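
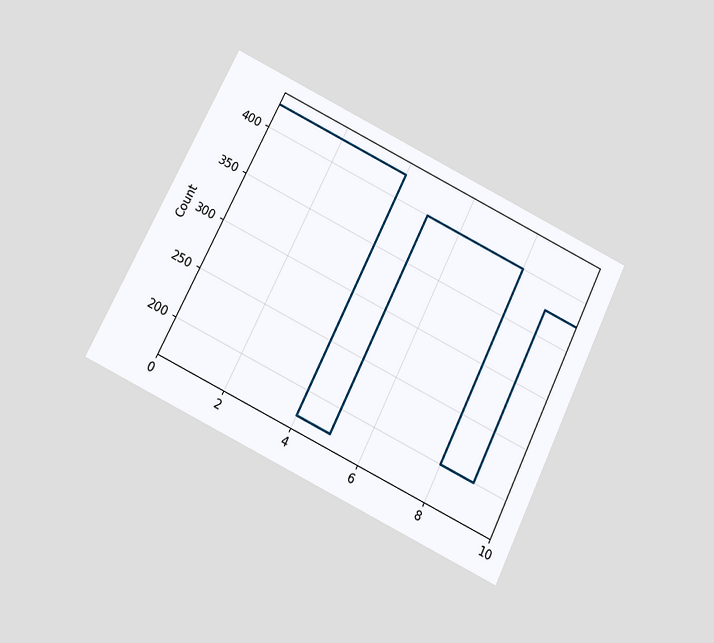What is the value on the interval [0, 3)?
The chart is tilted about 26° clockwise and viewed slightly from below. On [0, 3) the step sits at 425.

425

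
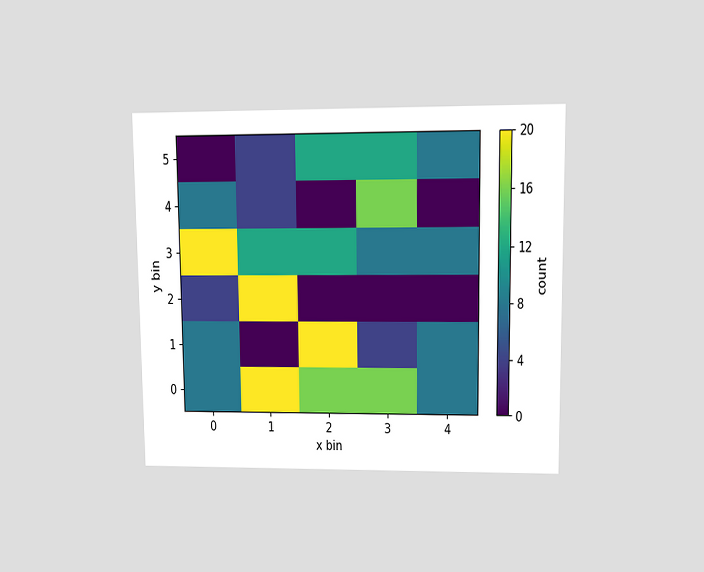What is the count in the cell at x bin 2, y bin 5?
12

The chart is viewed at a slight angle. Matching the cell (2, 5) against the colorbar gives 12.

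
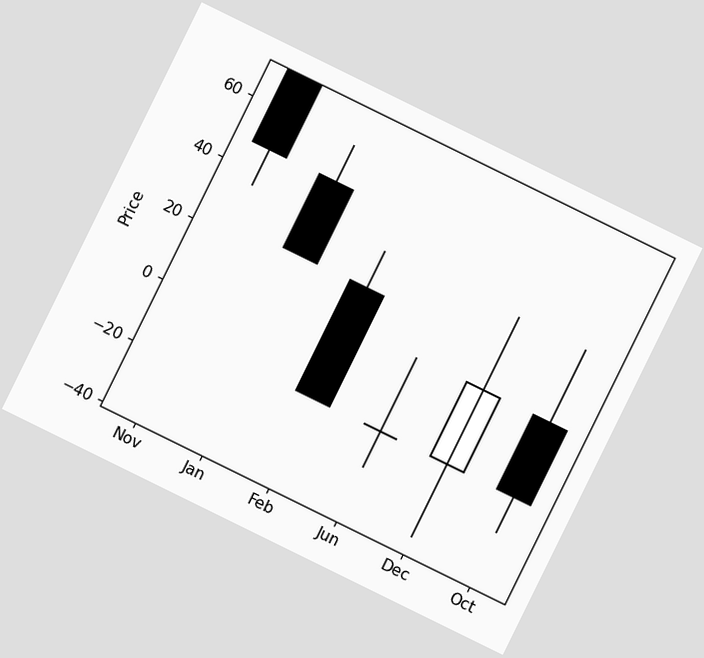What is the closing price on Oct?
-12

The chart is tilted about 26° clockwise. The Oct candle closes at -12.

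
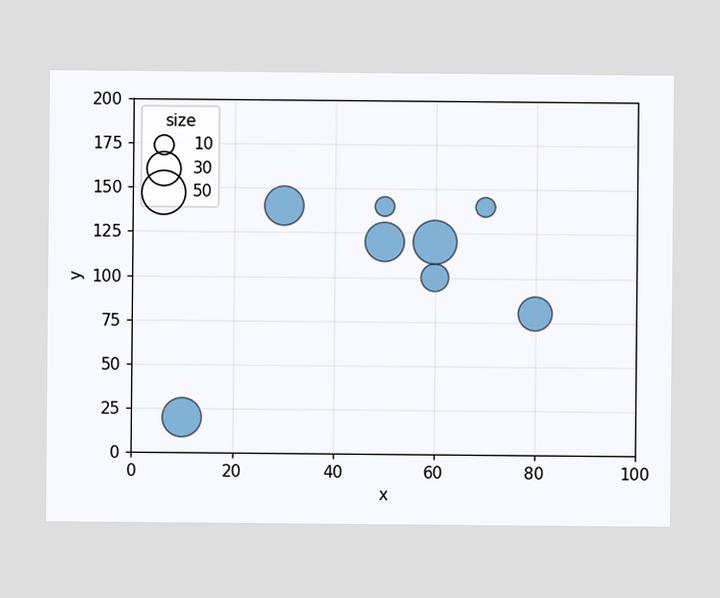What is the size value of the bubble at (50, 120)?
40

Matching the bubble at (50, 120) against the size legend gives 40.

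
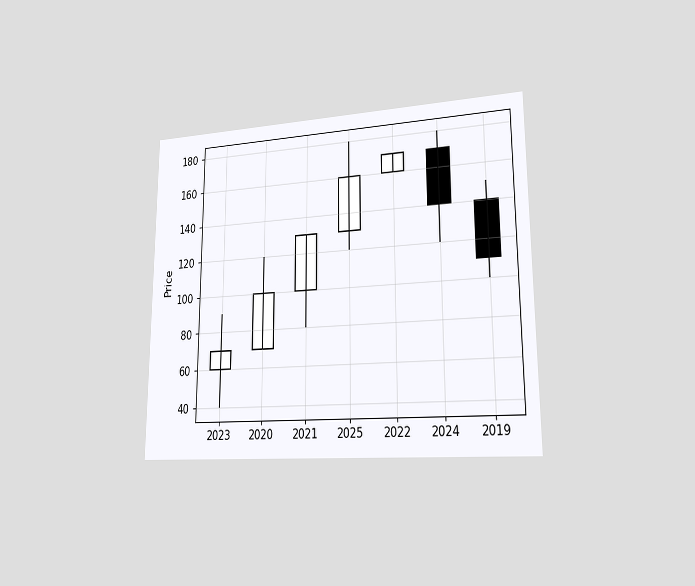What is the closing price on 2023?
70

The chart is viewed slightly from the right. The 2023 candle closes at 70.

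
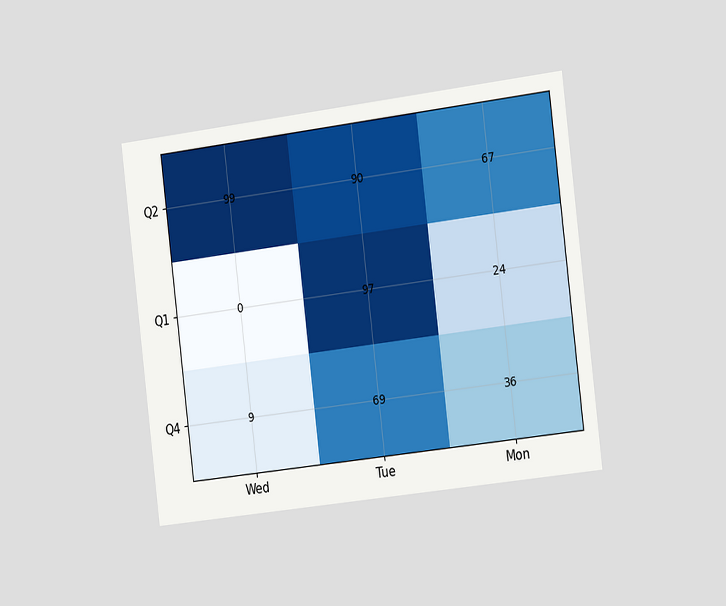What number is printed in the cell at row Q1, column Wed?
The chart is tilted about 7° counter-clockwise and viewed slightly from the right. The (Q1, Wed) cell reads 0.

0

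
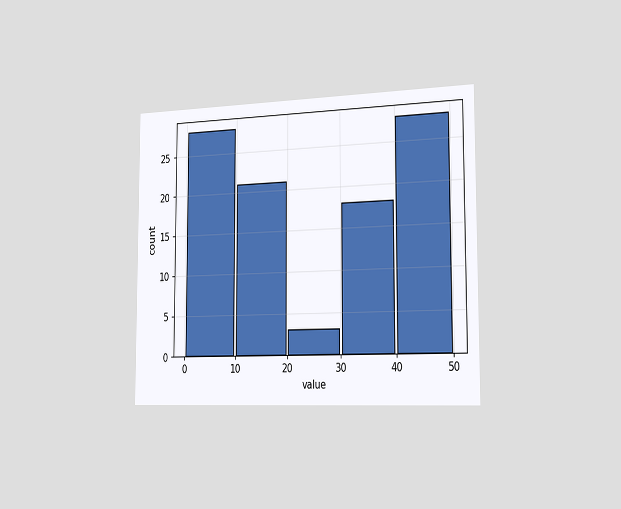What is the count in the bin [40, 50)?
The chart is viewed slightly from the right. The [40, 50) bin has height 28.

28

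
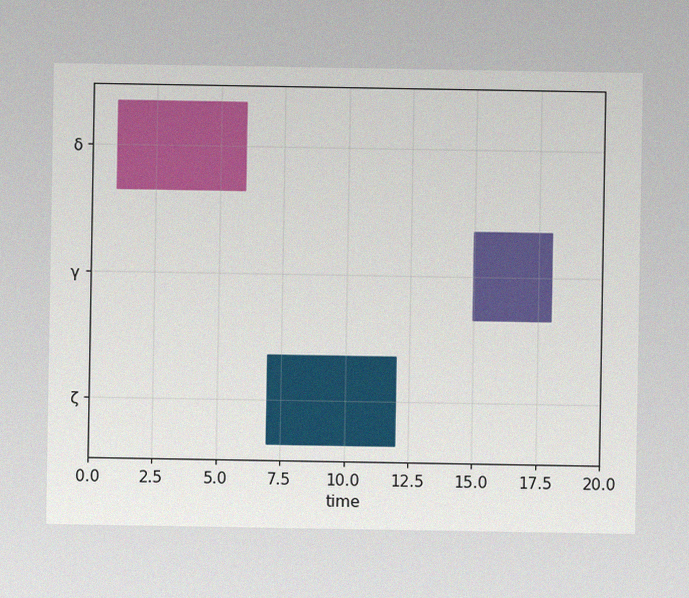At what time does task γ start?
15

The image has some photo noise and uneven lighting. The γ bar begins at t=15.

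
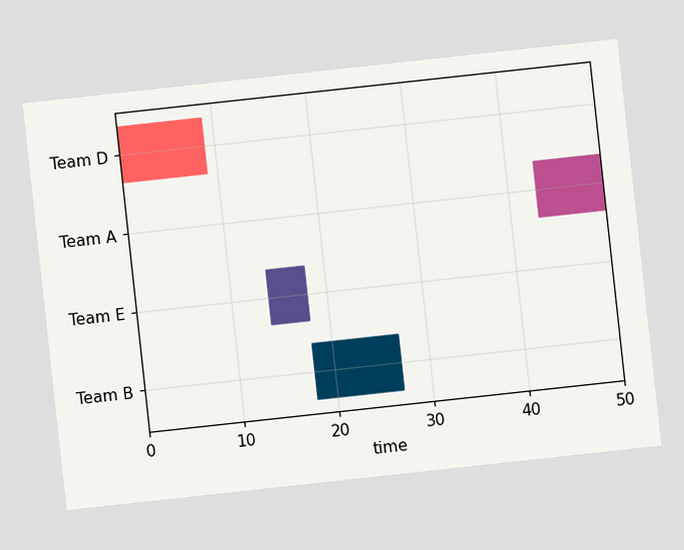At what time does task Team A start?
43

The chart is tilted about 6° counter-clockwise. The Team A bar begins at t=43.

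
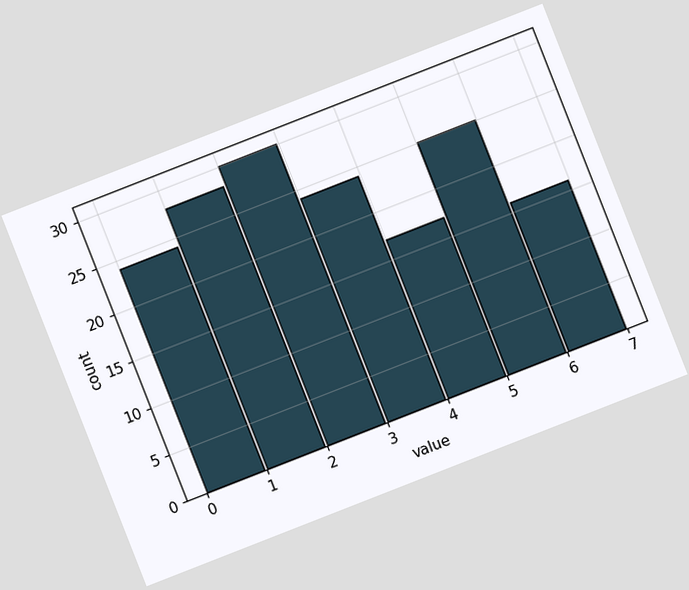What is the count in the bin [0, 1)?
The chart is tilted about 21° counter-clockwise. The [0, 1) bin has height 24.

24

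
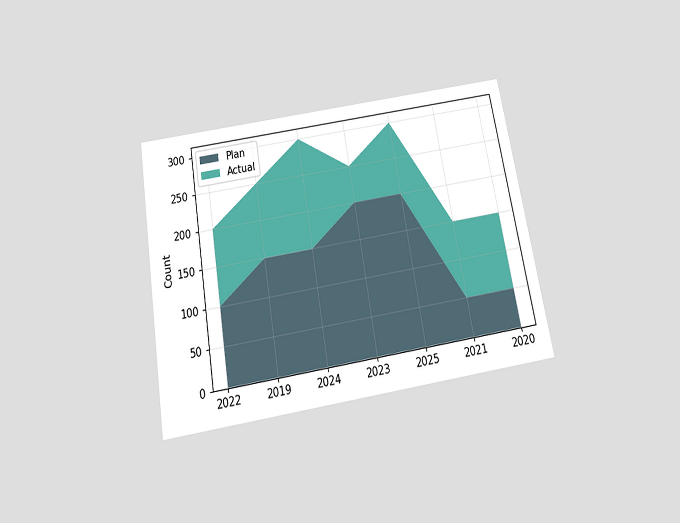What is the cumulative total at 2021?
The chart is tilted about 10° counter-clockwise and viewed slightly from below. The stacked total at 2021 reaches 150.

150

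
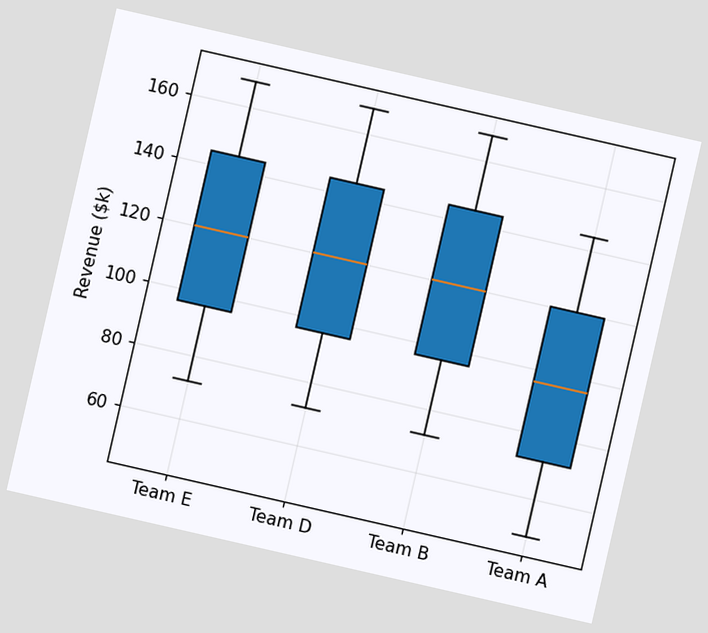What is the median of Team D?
$120k

The chart is tilted about 13° clockwise. The median line in the Team D box sits at $120k.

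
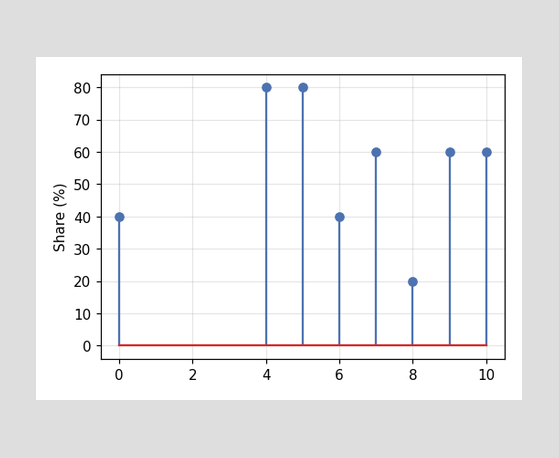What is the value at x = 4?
80%

The stem at x=4 reaches 80%.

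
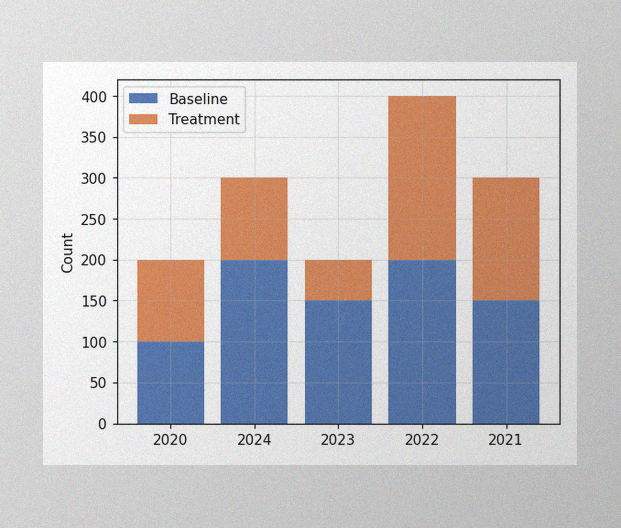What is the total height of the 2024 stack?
The image has some photo noise and uneven lighting. The 2024 stack's top reaches 300 on the y-axis.

300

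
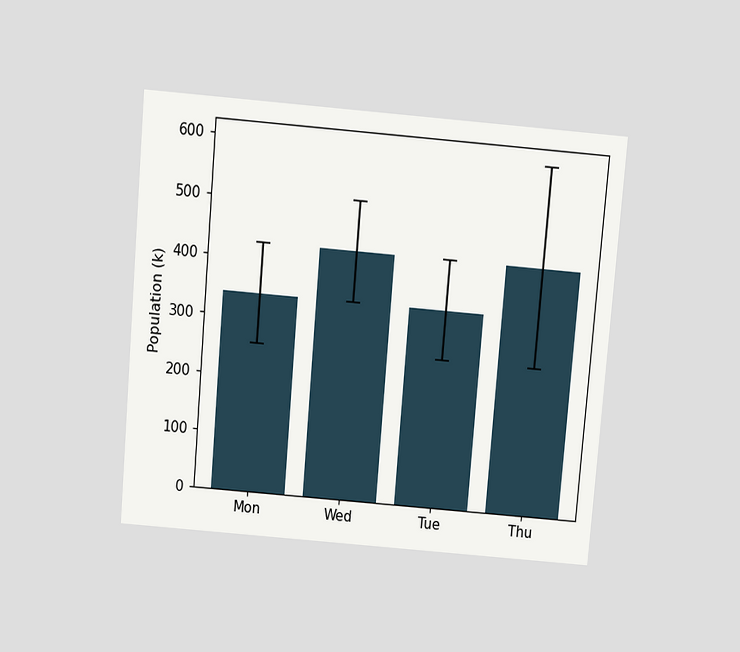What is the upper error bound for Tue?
425k

The chart is tilted about 5° clockwise and viewed slightly from above. The Tue bar's upper whisker reaches 425k.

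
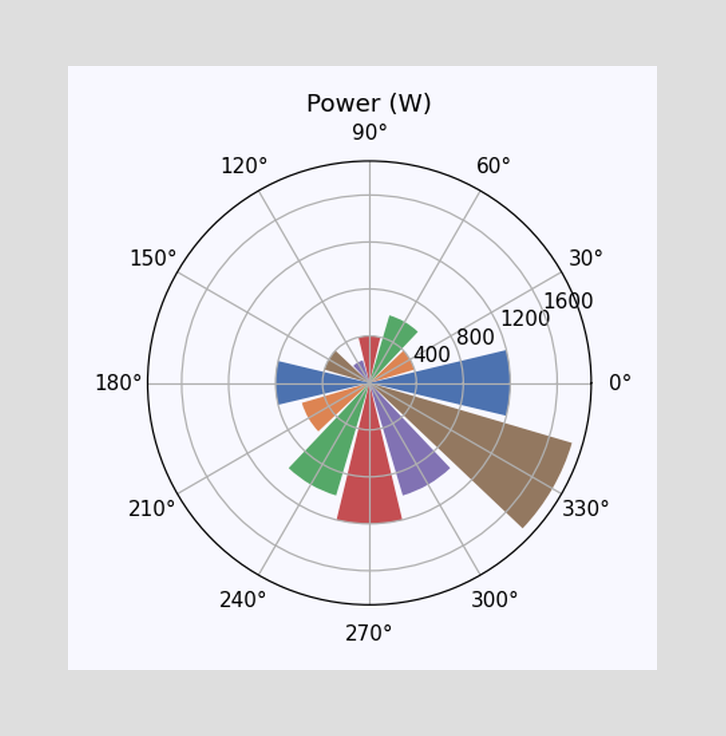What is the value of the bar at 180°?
The bar at 180° reaches 800W on the radial axis.

800W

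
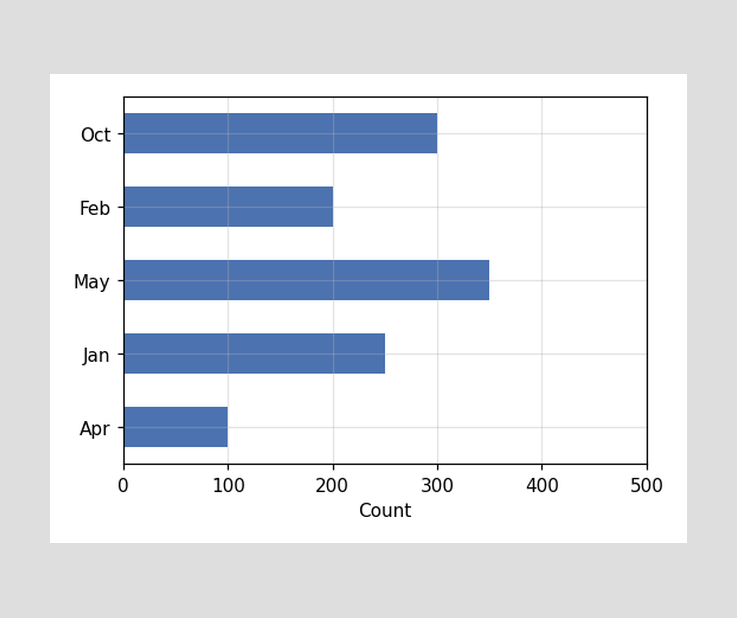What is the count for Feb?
Reading along the chart's x-axis, the Feb bar reaches 200.

200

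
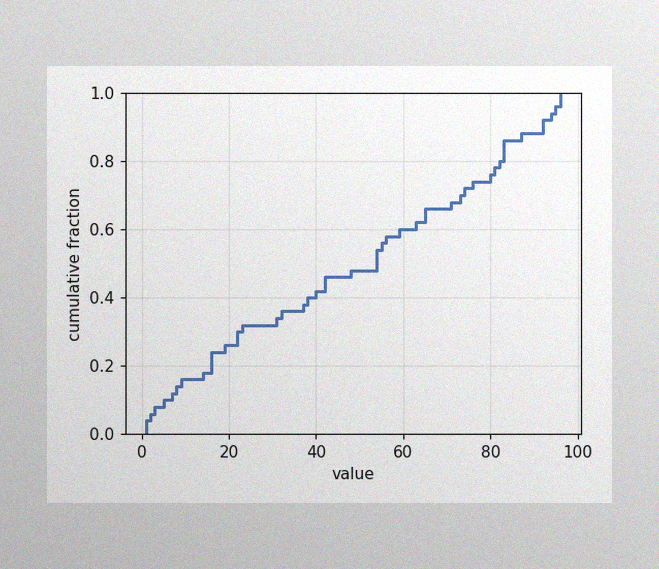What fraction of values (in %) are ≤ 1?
4%

The image has some photo noise and uneven lighting. At x=1 the ECDF step is at 4%.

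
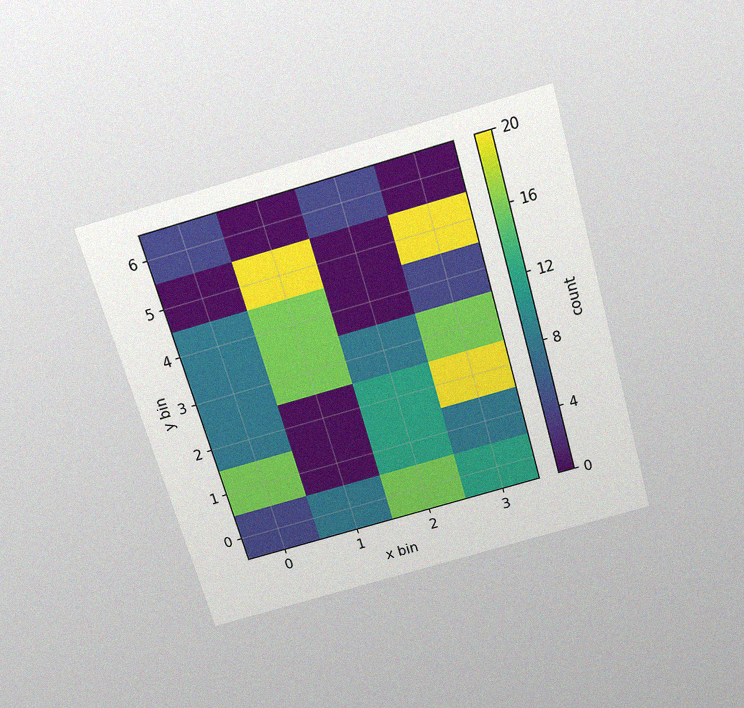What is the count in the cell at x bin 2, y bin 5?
0

The chart is tilted about 16° counter-clockwise and viewed slightly from above, with some photo noise. Matching the cell (2, 5) against the colorbar gives 0.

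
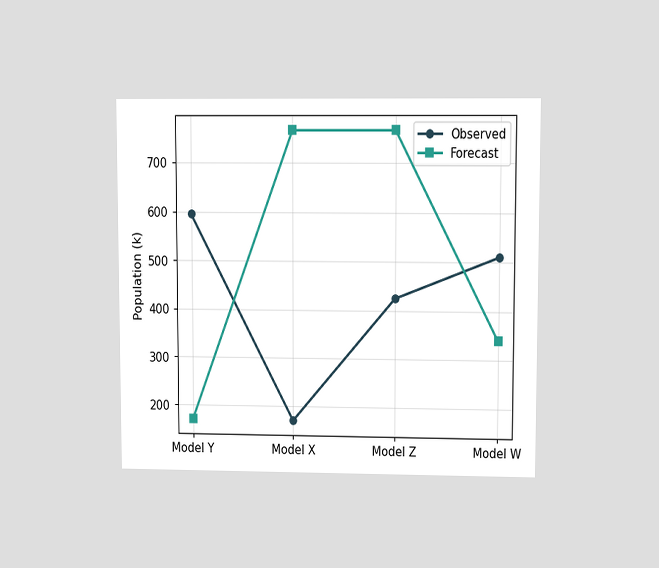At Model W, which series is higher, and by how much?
The chart is viewed at a slight angle. At Model W, Observed sits above the other line by 170k.

Observed, by 170k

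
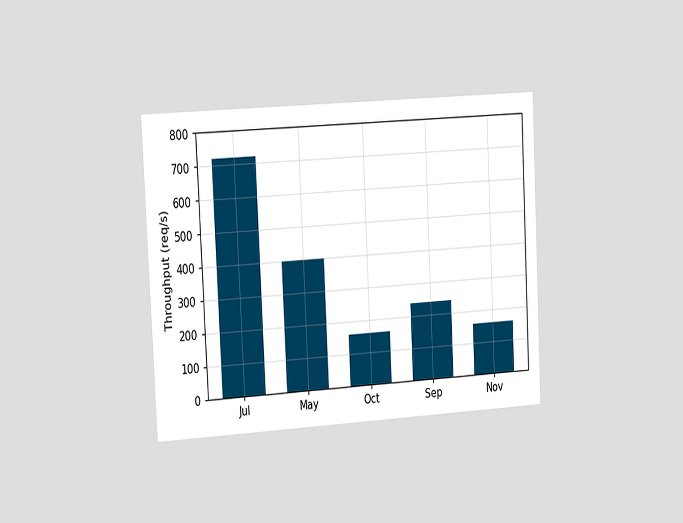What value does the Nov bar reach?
160req/s

The chart is tilted about 3° counter-clockwise and viewed slightly from the left. Reading along the chart's y-axis, the Nov bar reaches 160req/s.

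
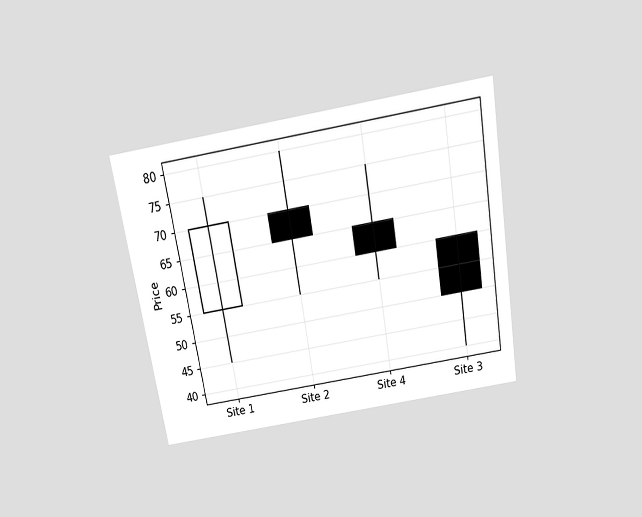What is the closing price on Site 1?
The chart is tilted about 10° counter-clockwise and viewed slightly from above. The Site 1 candle closes at 70.

70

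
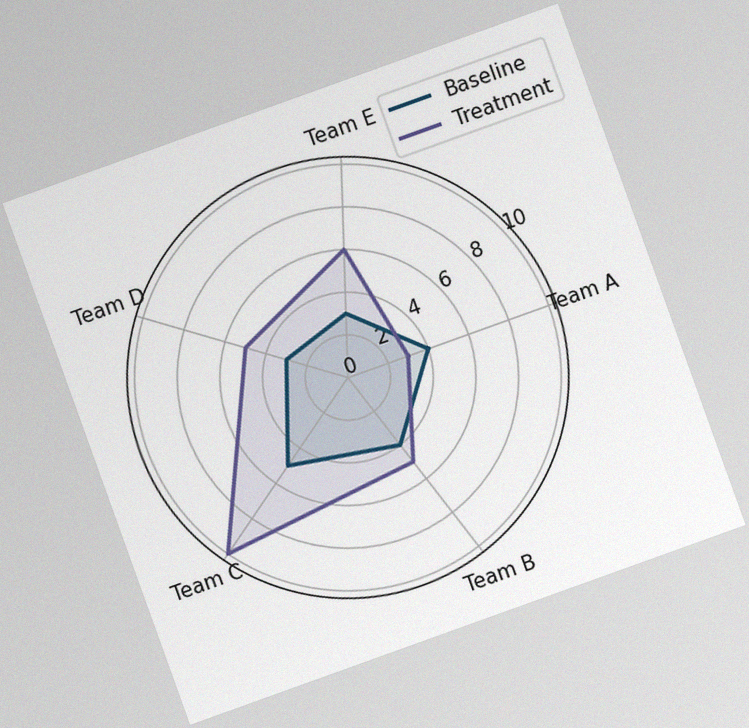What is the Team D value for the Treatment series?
5

The chart is tilted about 20° counter-clockwise, with some photo noise. On the Team D axis, Treatment reaches 5.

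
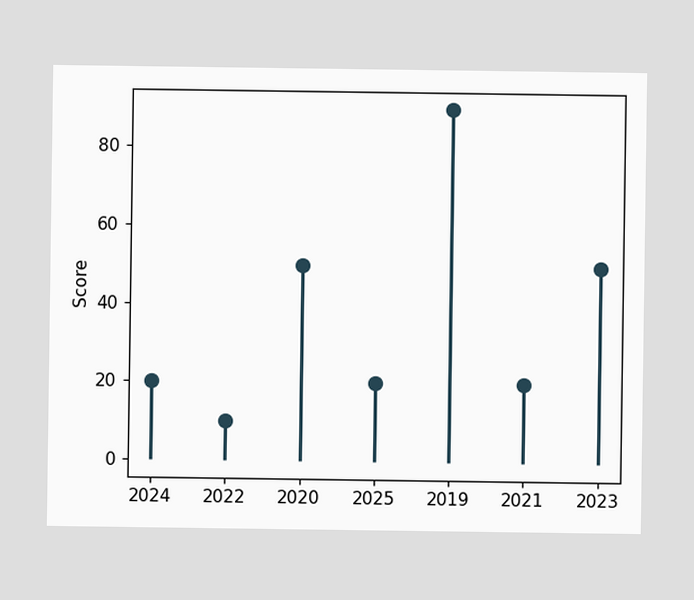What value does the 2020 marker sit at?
The 2020 marker sits at 50.

50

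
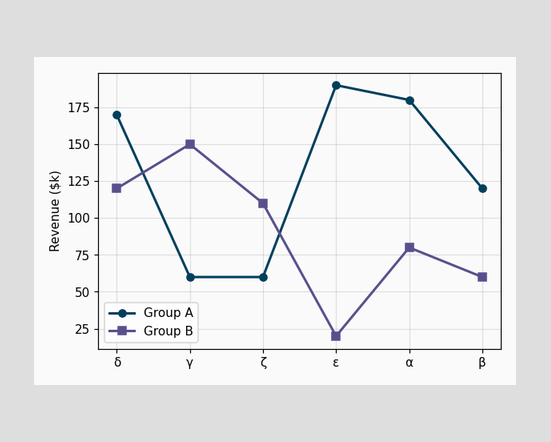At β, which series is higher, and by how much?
Group A, by $60k

At β, Group A sits above the other line by $60k.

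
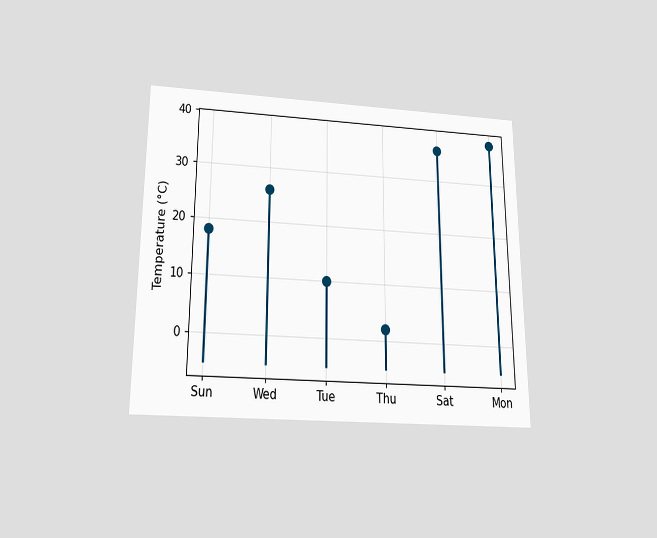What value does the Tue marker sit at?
10°C

The chart is viewed slightly from below. The Tue marker sits at 10°C.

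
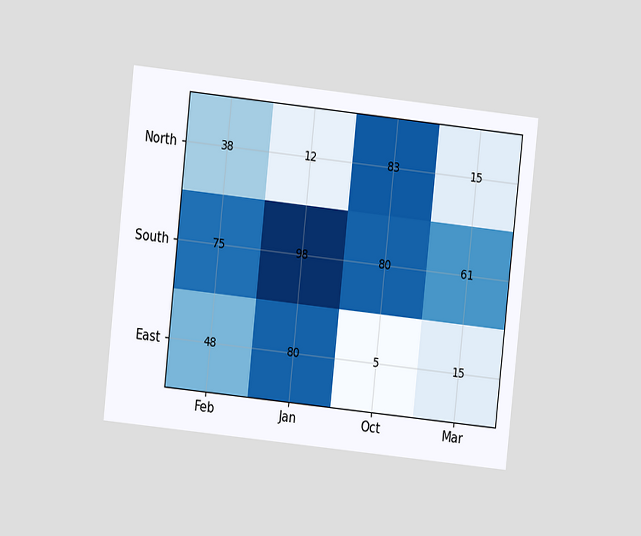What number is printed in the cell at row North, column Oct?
83

The chart is tilted about 6° clockwise and viewed at a slight angle. The (North, Oct) cell reads 83.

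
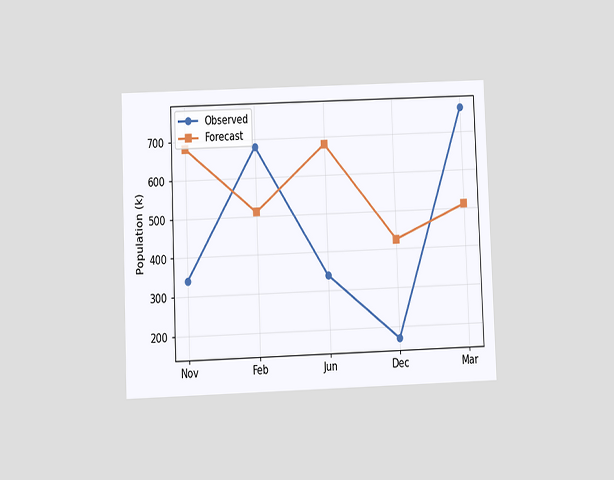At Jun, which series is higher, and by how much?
Forecast, by 340k

The chart is tilted about 2° counter-clockwise and viewed slightly from below. At Jun, Forecast sits above the other line by 340k.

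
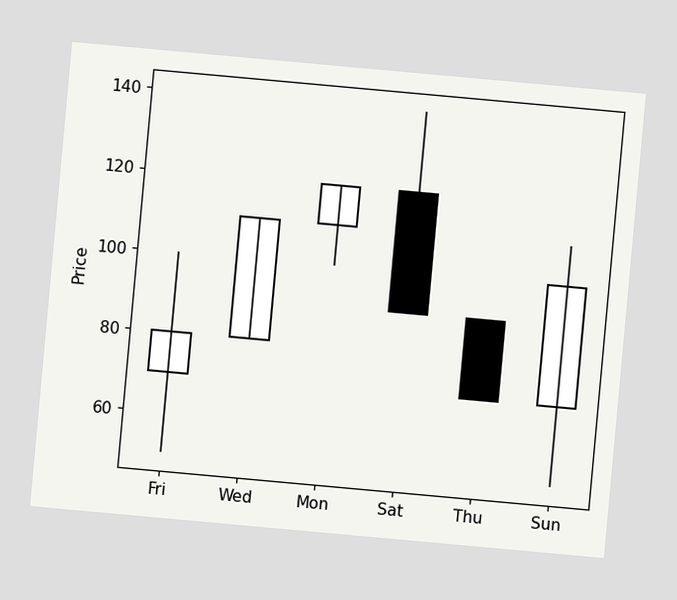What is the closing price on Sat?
The chart is tilted about 5° clockwise. The Sat candle closes at 90.

90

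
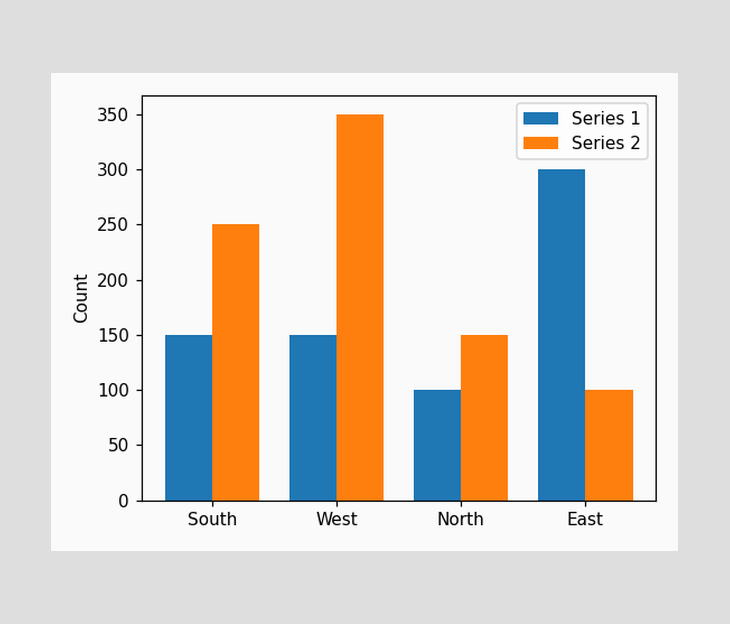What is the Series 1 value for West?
150

The Series 1 bar at West reaches 150 on the y-axis.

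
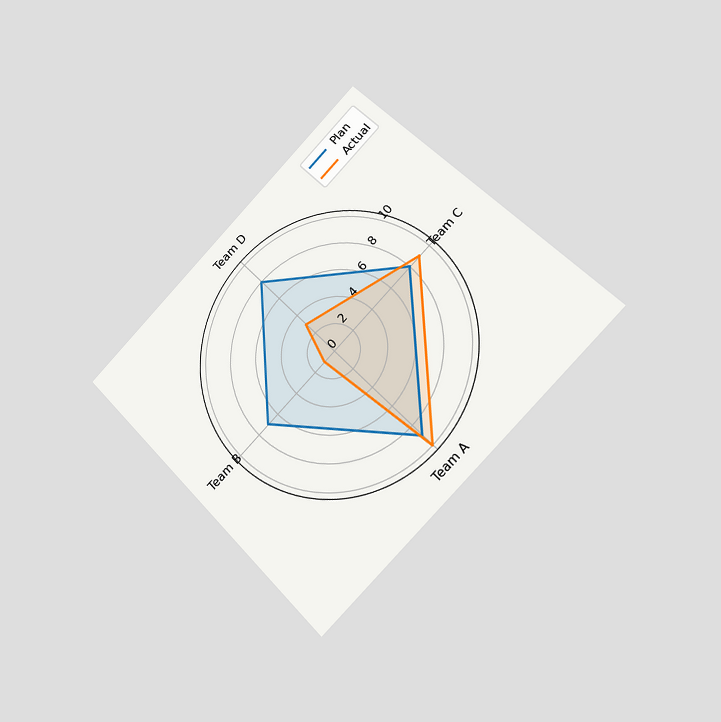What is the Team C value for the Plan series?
The chart is tilted about 45° counter-clockwise and viewed slightly from the right. On the Team C axis, Plan reaches 8.

8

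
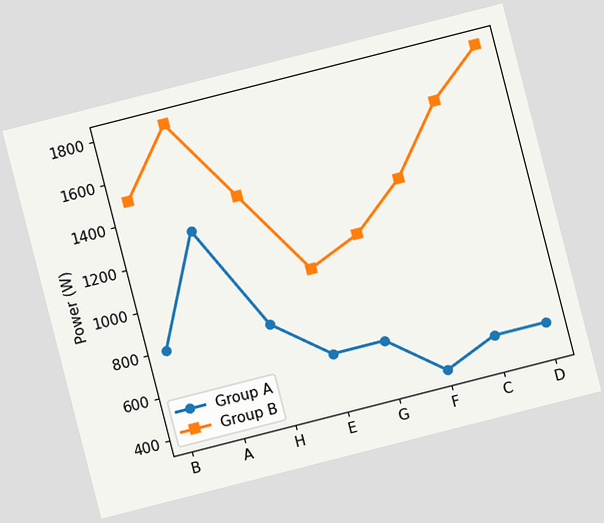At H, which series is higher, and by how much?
Group B, by 600W

The chart is tilted about 14° counter-clockwise. At H, Group B sits above the other line by 600W.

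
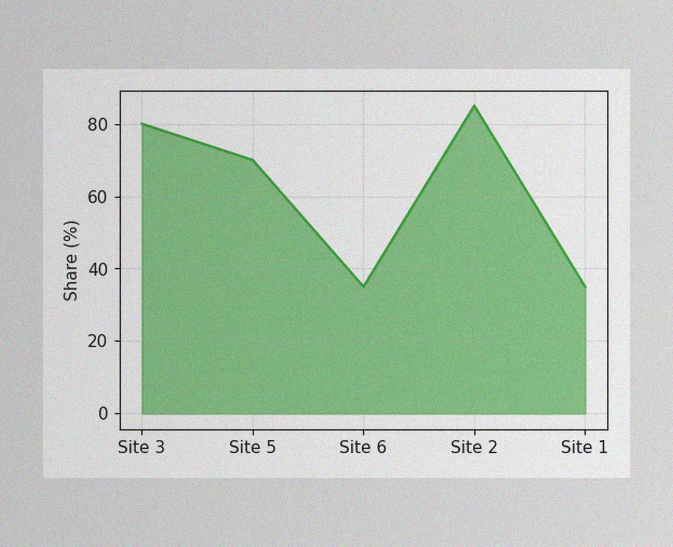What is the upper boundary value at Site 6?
35%

The image has some photo noise and uneven lighting. At Site 6 the upper boundary is at 35%.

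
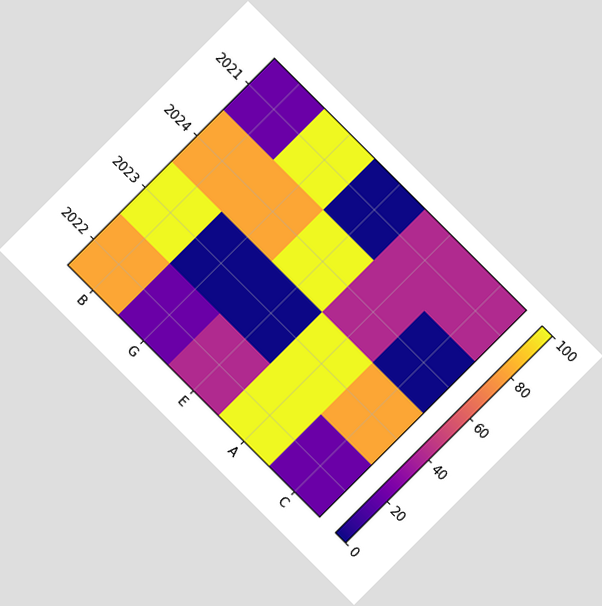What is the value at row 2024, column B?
80

The chart is tilted about 45° clockwise. Matching cell (2024, B) against the colorbar gives 80.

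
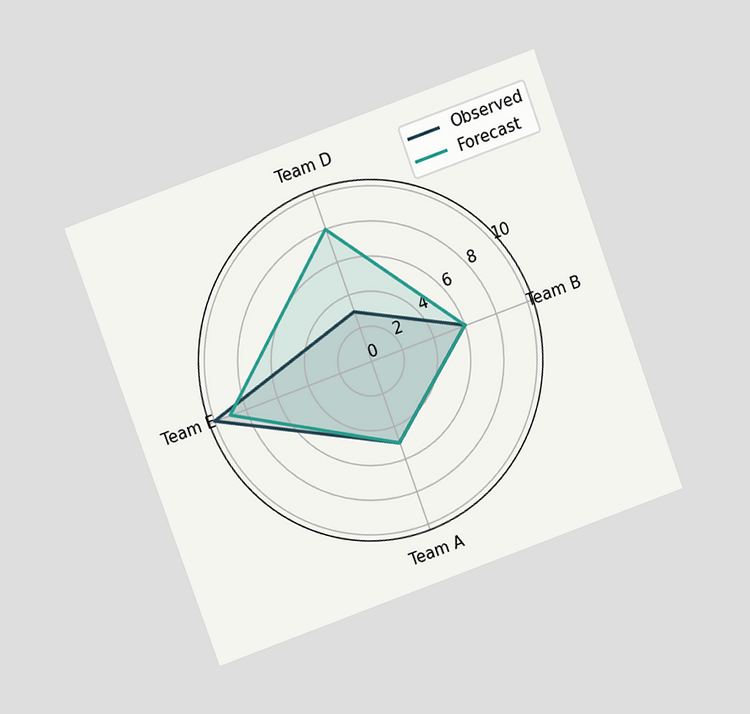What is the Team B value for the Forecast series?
6

The chart is tilted about 20° counter-clockwise and viewed at a slight angle. On the Team B axis, Forecast reaches 6.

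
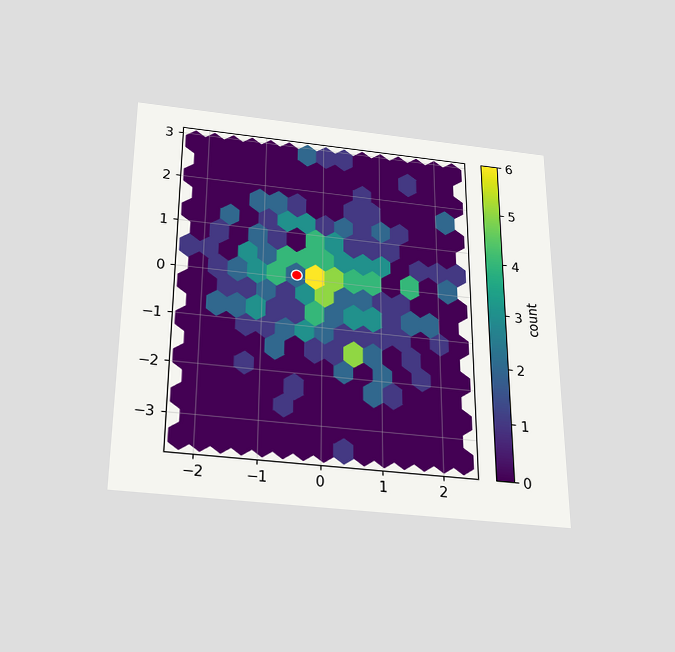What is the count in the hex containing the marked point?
The chart is viewed slightly from below. The marked hex reads 2 on the colorbar.

2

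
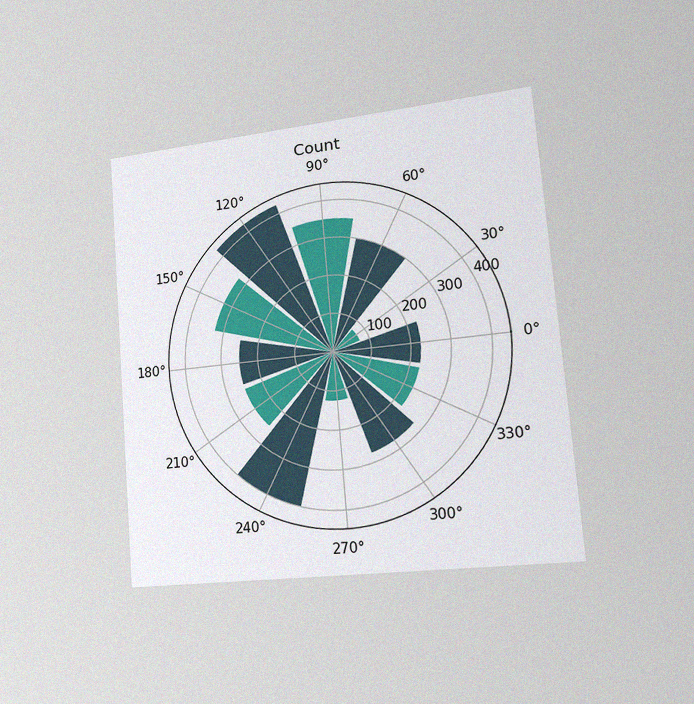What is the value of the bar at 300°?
275

The chart is tilted about 5° counter-clockwise and viewed slightly from the right, with some photo noise. The bar at 300° reaches 275 on the radial axis.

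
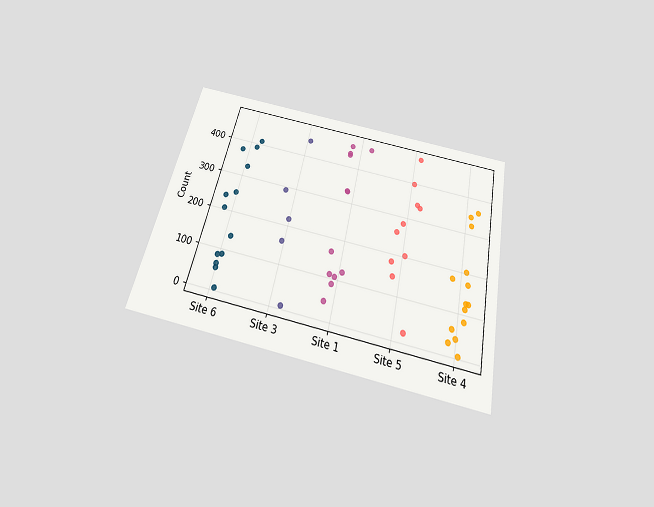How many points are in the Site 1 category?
12

The chart is tilted about 13° clockwise and viewed slightly from below. Counting the markers in the Site 1 column gives 12.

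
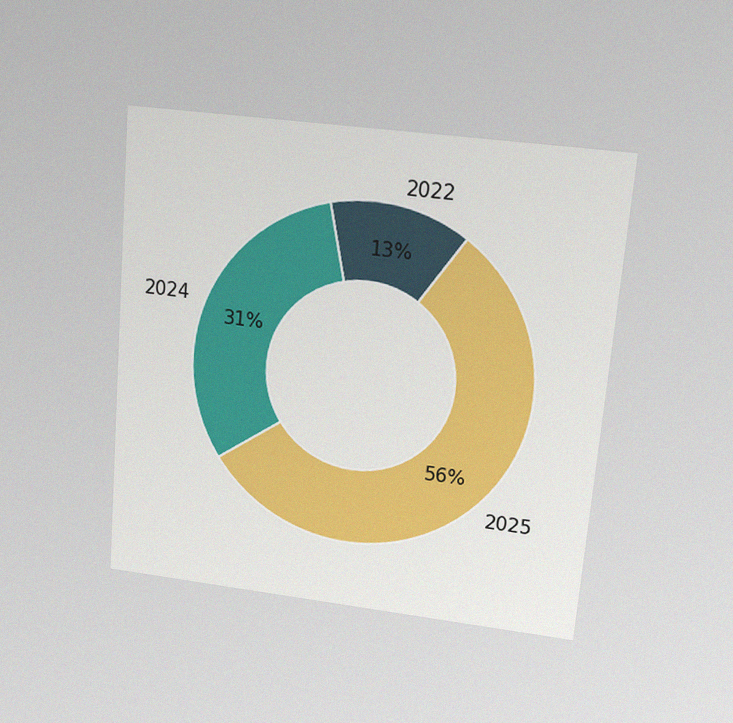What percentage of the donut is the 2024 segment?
The chart is tilted about 5° clockwise and viewed slightly from above, with some photo noise. The 2024 segment takes up 31% of the ring.

31%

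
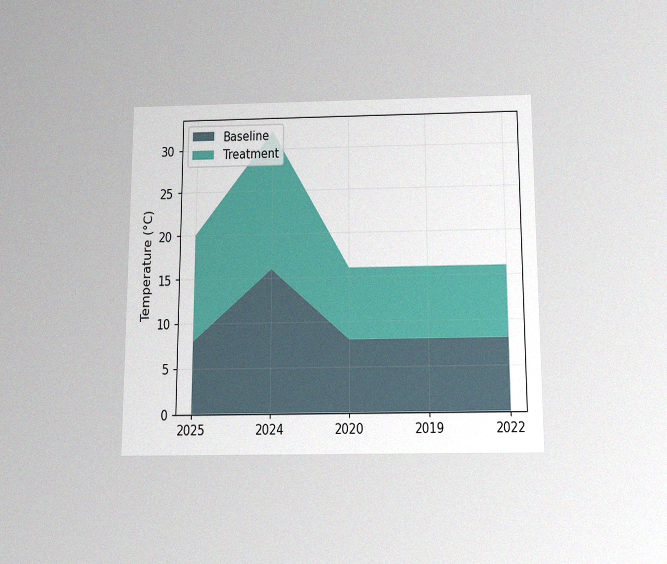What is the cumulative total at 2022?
The chart is viewed slightly from below, with some photo noise. The stacked total at 2022 reaches 16°C.

16°C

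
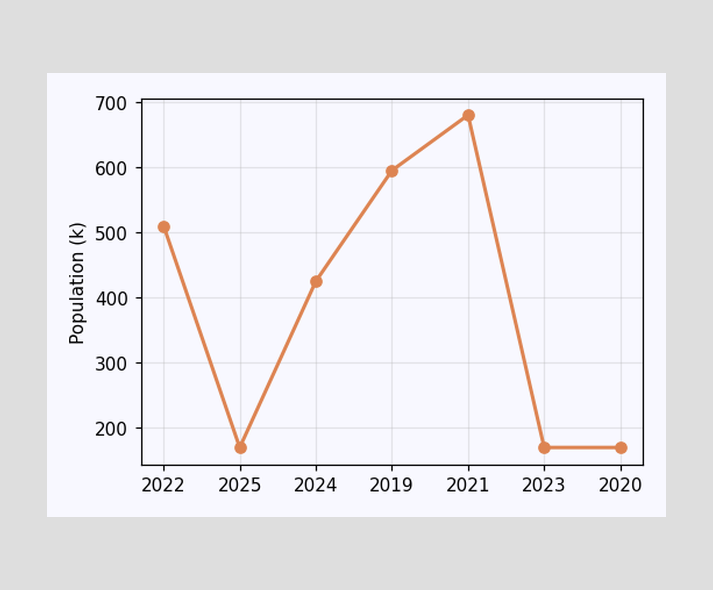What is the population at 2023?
At 2023, the line is at 170k.

170k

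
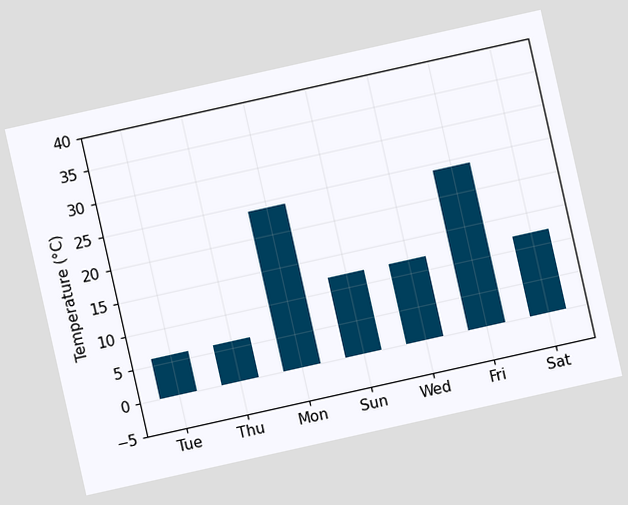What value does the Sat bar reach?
The chart is tilted about 13° counter-clockwise. Reading along the chart's y-axis, the Sat bar reaches 12°C.

12°C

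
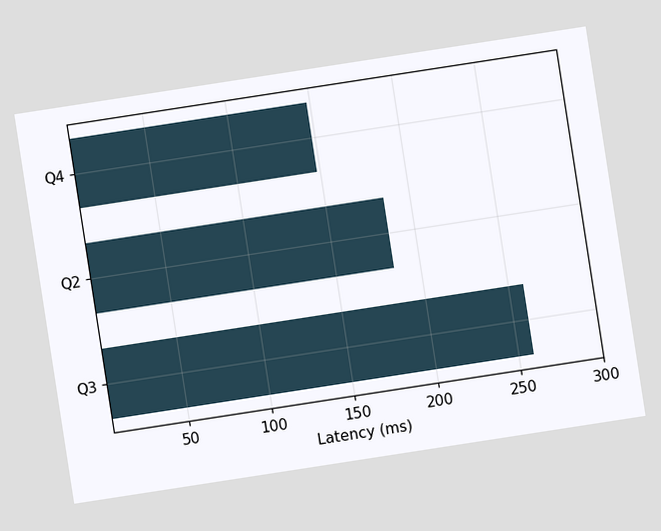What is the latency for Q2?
The chart is tilted about 9° counter-clockwise. Reading along the chart's x-axis, the Q2 bar reaches 185ms.

185ms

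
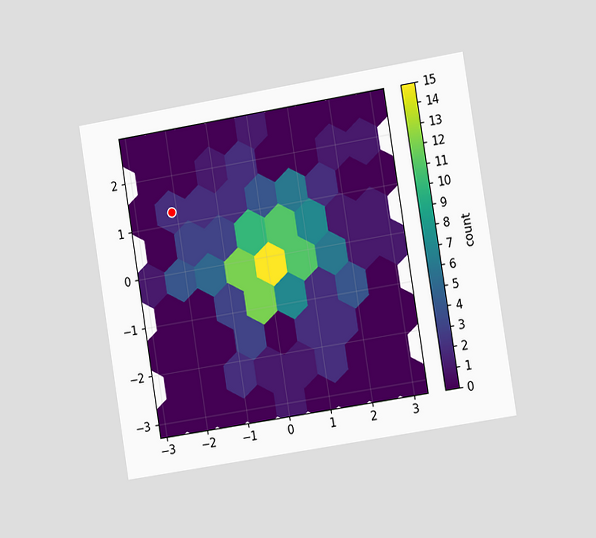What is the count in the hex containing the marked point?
The chart is tilted about 9° counter-clockwise and viewed slightly from the right. The marked hex reads 2 on the colorbar.

2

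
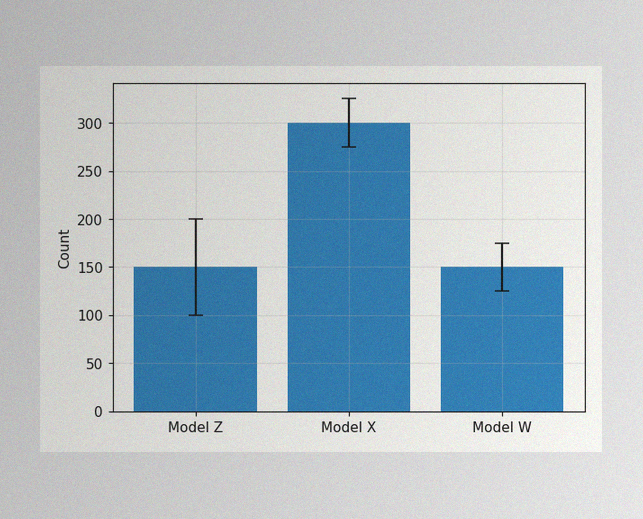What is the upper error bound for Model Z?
The image has some photo noise and uneven lighting. The Model Z bar's upper whisker reaches 200.

200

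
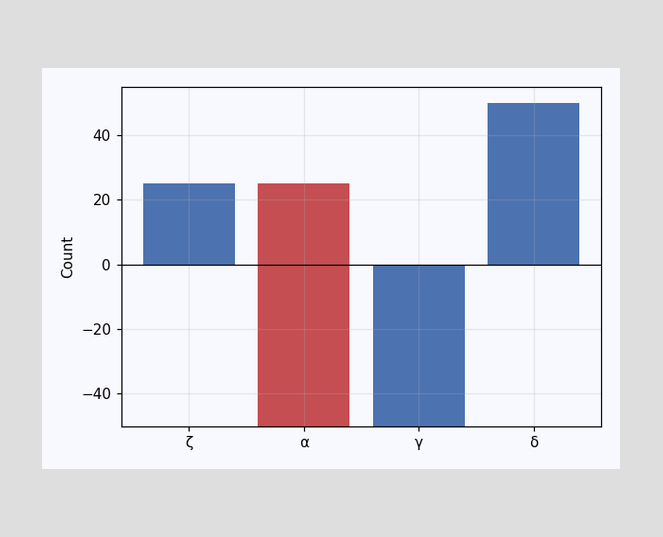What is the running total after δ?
50

After δ the running total reaches 50.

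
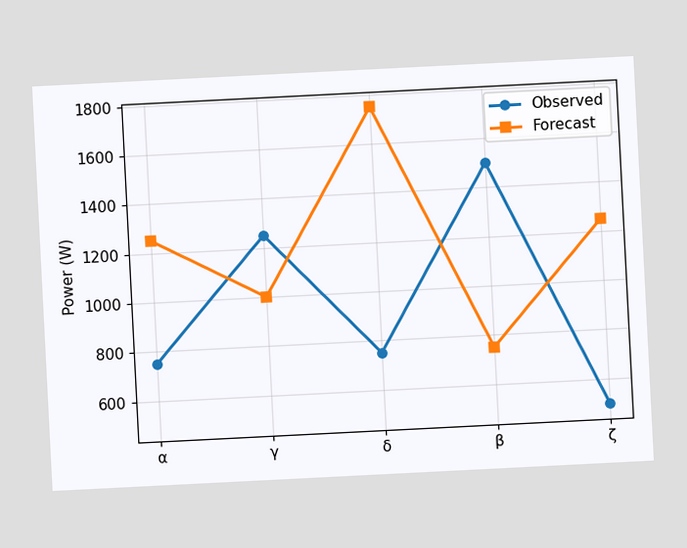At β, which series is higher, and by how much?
Observed, by 750W

The chart is tilted about 3° counter-clockwise. At β, Observed sits above the other line by 750W.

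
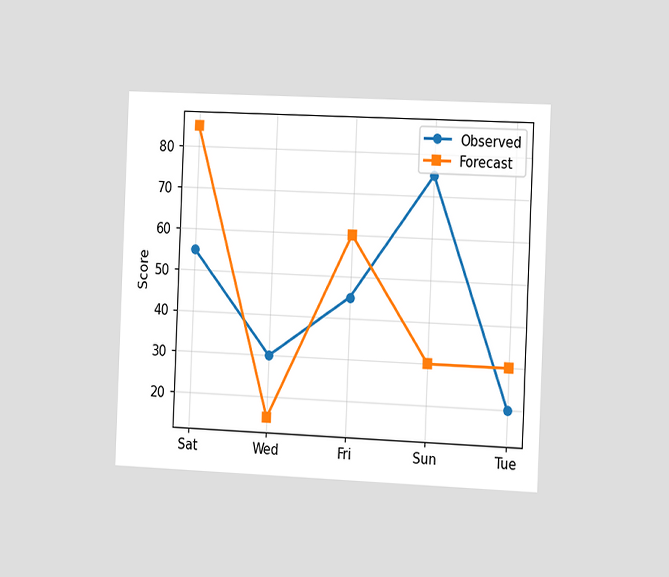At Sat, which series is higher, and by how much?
The chart is tilted about 2° clockwise and viewed slightly from the right. At Sat, Forecast sits above the other line by 30.

Forecast, by 30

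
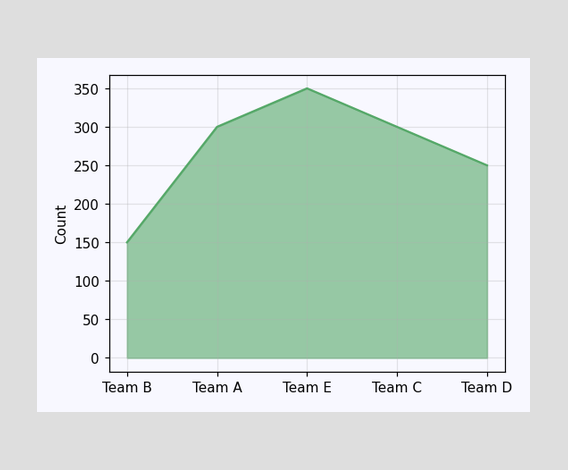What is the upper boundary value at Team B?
At Team B the upper boundary is at 150.

150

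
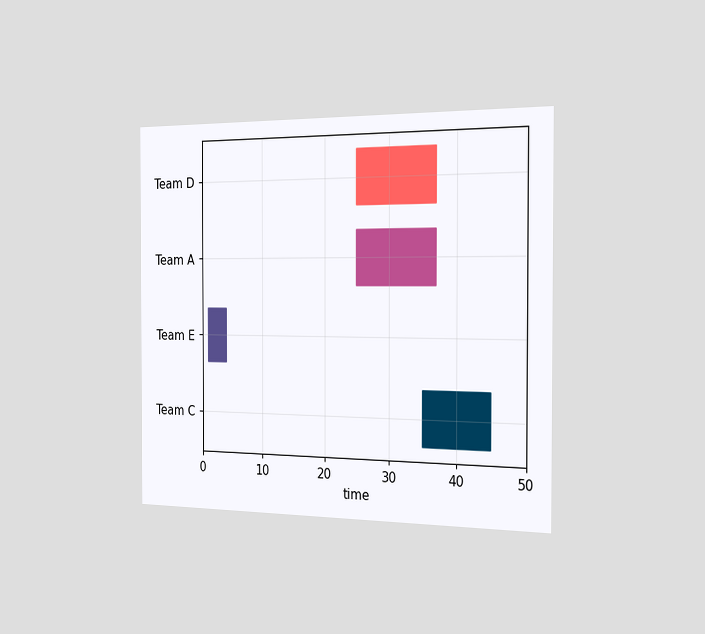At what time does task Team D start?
25

The chart is viewed slightly from the right. The Team D bar begins at t=25.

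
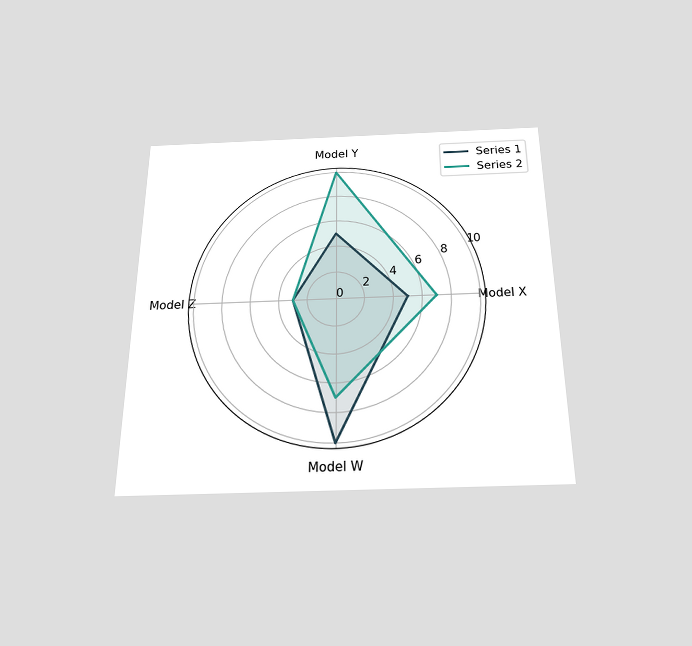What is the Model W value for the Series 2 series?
7

The chart is viewed slightly from below. On the Model W axis, Series 2 reaches 7.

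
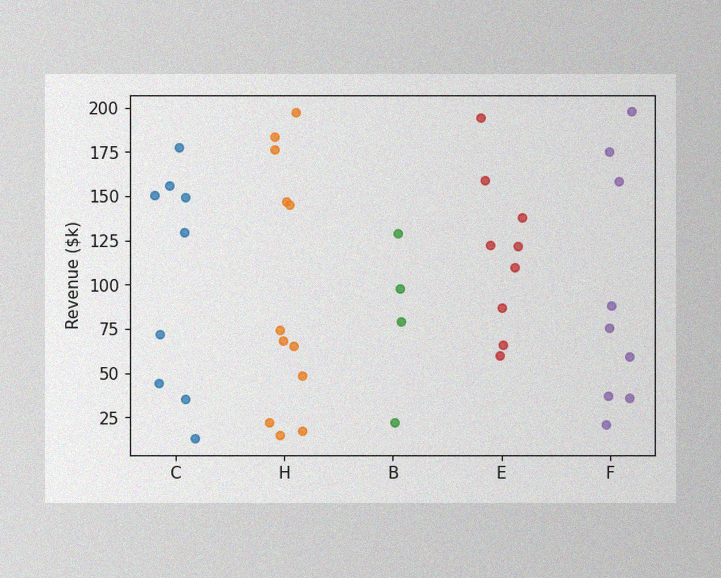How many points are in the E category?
9

The image has some photo noise and uneven lighting. Counting the markers in the E column gives 9.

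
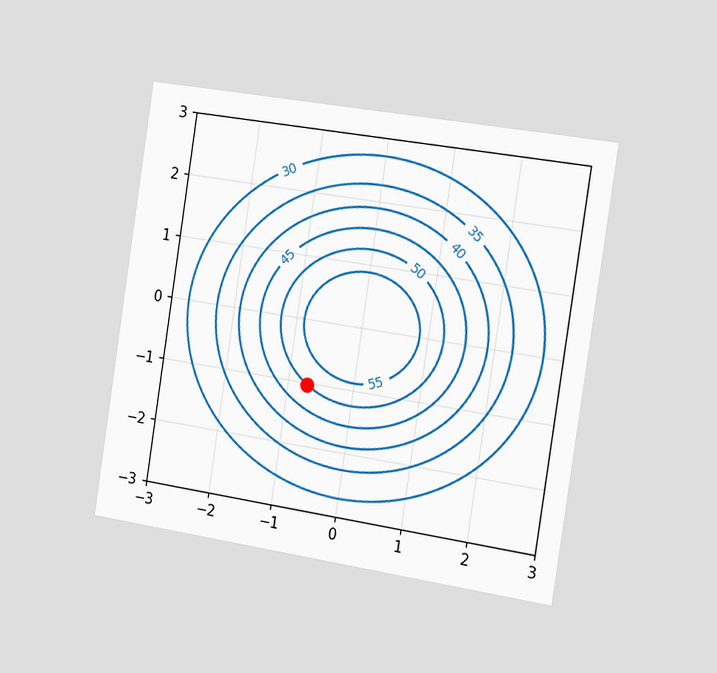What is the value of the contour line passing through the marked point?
The chart is tilted about 9° clockwise and viewed slightly from the right. The marked point sits on the contour labelled 50.

50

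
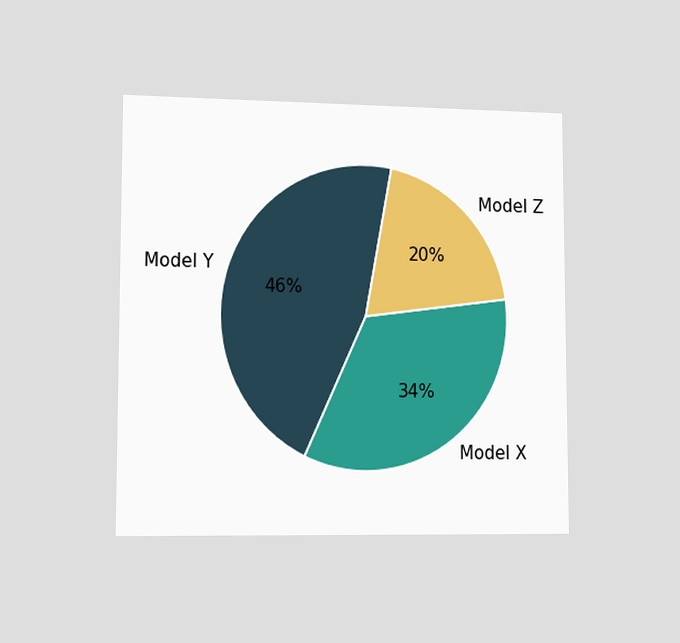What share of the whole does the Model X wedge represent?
34%

The chart is viewed slightly from the left. The Model X slice takes up 34% of the pie.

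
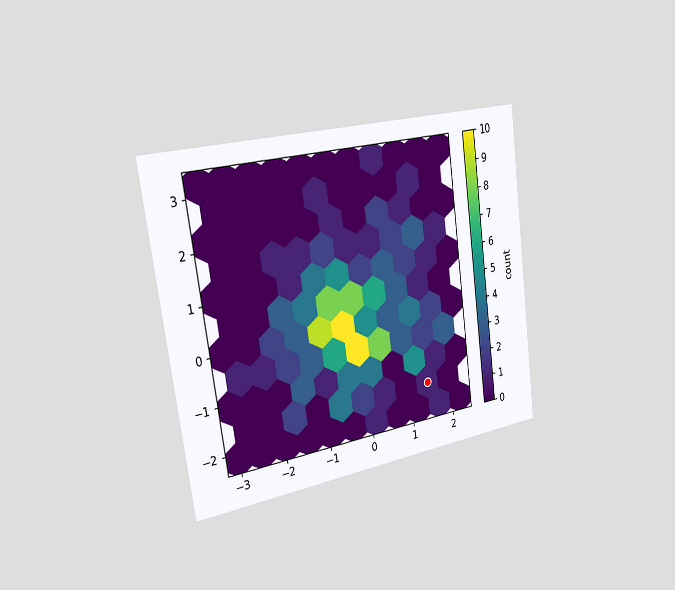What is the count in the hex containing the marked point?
1

The chart is tilted about 8° counter-clockwise and viewed slightly from the left. The marked hex reads 1 on the colorbar.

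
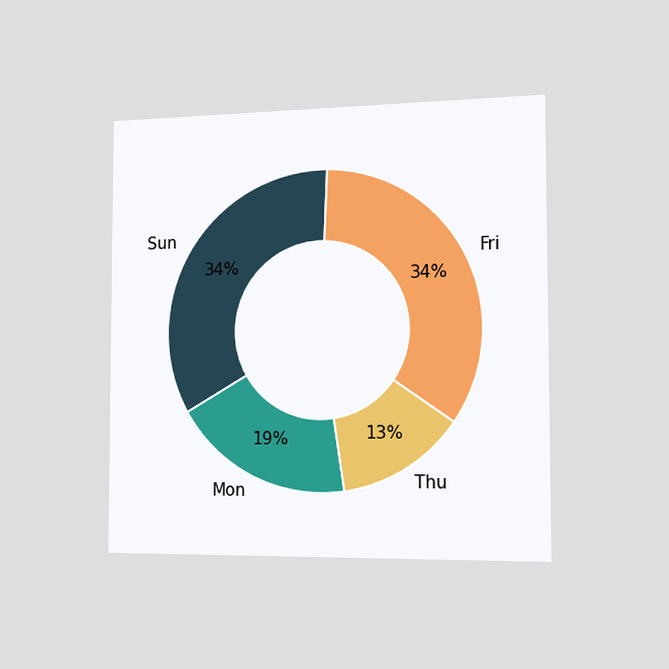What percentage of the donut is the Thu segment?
13%

The chart is viewed slightly from the right. The Thu segment takes up 13% of the ring.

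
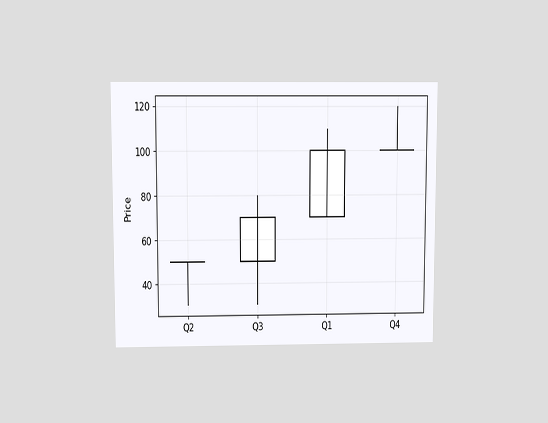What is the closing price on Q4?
100

The chart is viewed slightly from above. The Q4 candle closes at 100.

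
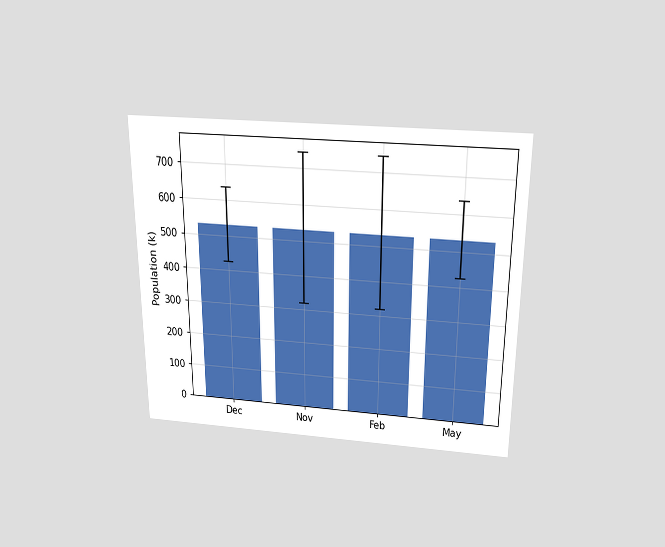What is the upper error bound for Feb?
The chart is viewed slightly from above. The Feb bar's upper whisker reaches 742k.

742k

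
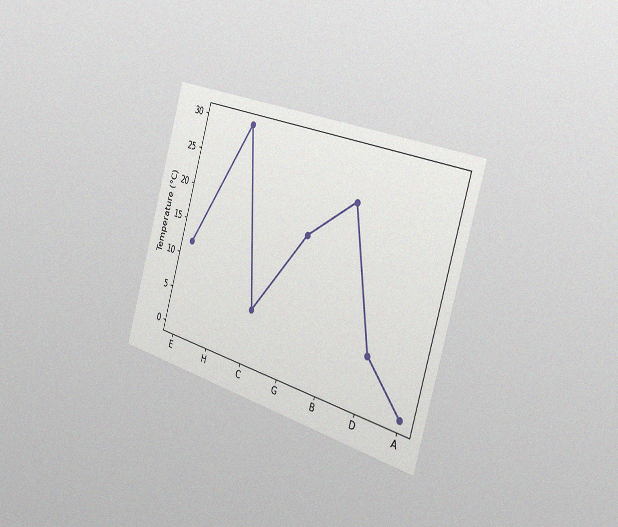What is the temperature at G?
18°C

The chart is tilted about 16° clockwise and viewed slightly from the right, with some photo noise. At G, the line is at 18°C.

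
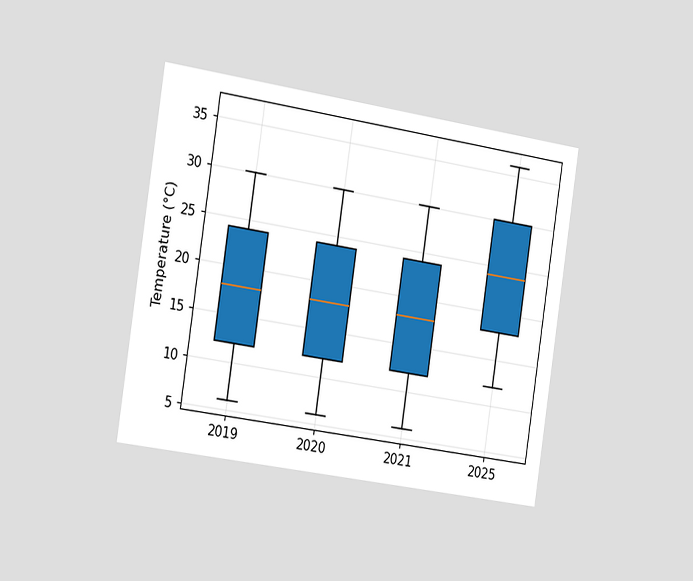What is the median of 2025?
The chart is tilted about 9° clockwise and viewed slightly from the left. The median line in the 2025 box sits at 24°C.

24°C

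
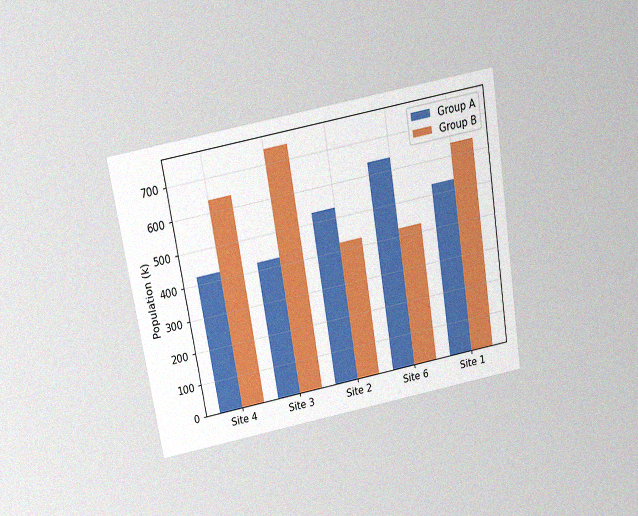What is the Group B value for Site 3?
The chart is tilted about 9° counter-clockwise and viewed slightly from above, with some photo noise. The Group B bar at Site 3 reaches 742k on the y-axis.

742k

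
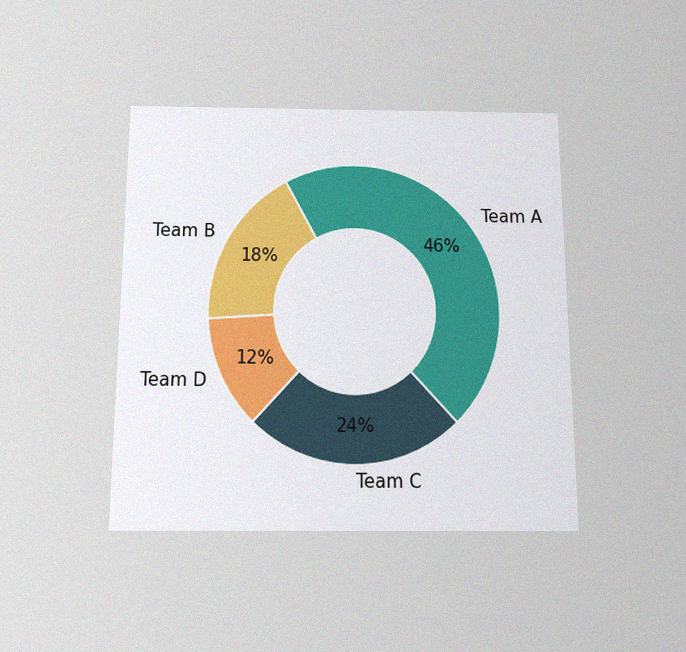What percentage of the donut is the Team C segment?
The chart is viewed slightly from below, with some photo noise. The Team C segment takes up 24% of the ring.

24%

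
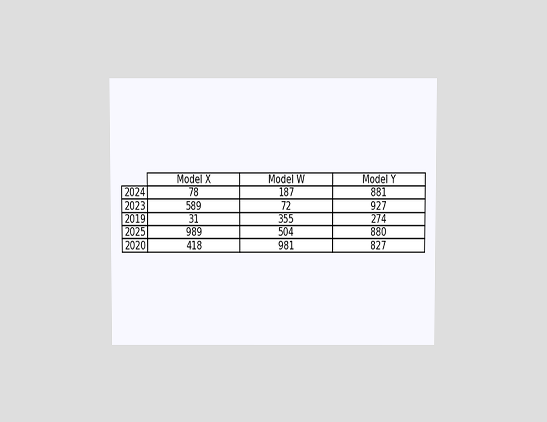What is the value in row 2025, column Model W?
504

The chart is viewed slightly from above. The (2025, Model W) cell reads 504.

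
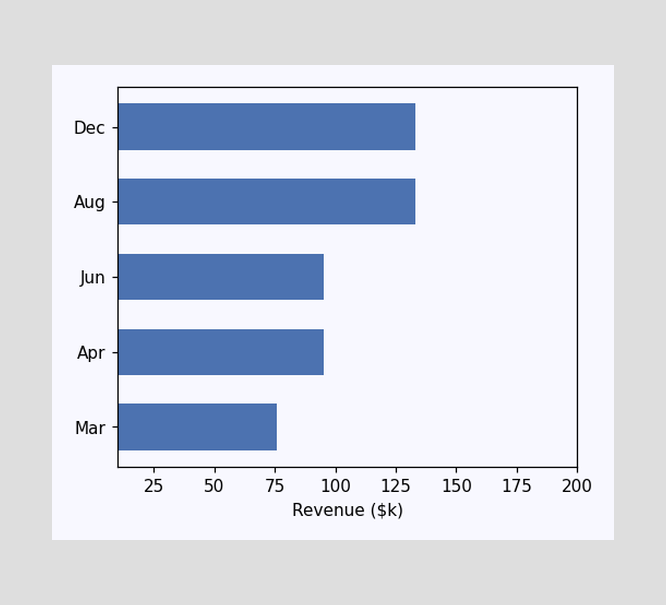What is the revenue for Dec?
Reading along the chart's x-axis, the Dec bar reaches $133k.

$133k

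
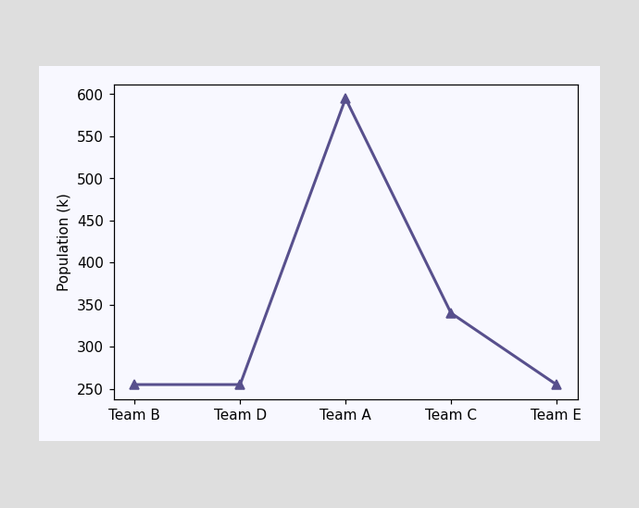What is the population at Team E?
At Team E, the line is at 255k.

255k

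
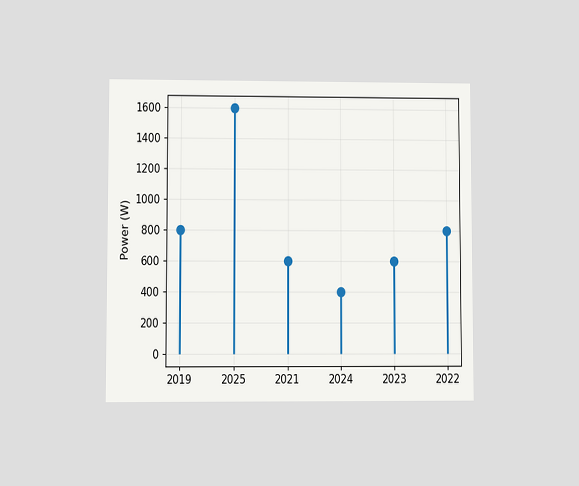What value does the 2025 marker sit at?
1600W

The chart is viewed at a slight angle. The 2025 marker sits at 1600W.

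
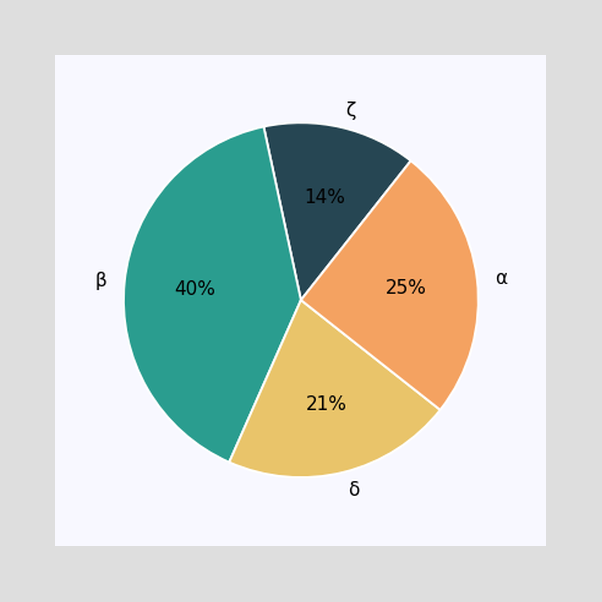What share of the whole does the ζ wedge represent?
14%

The ζ slice takes up 14% of the pie.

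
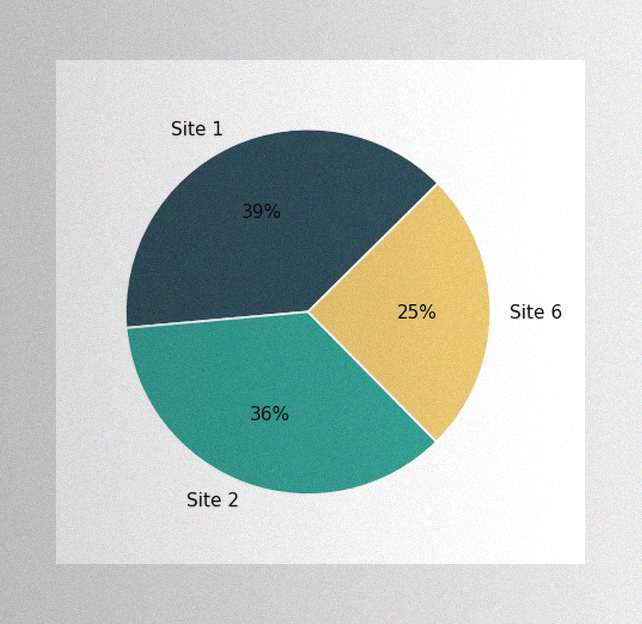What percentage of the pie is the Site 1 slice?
The image has some photo noise and uneven lighting. The Site 1 slice takes up 39% of the pie.

39%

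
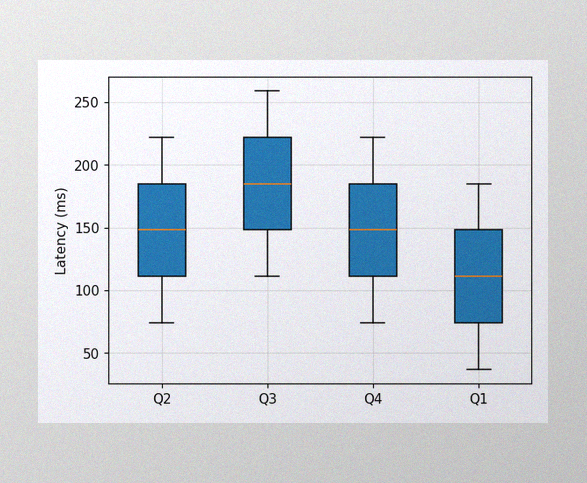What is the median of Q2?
The image has some photo noise and uneven lighting. The median line in the Q2 box sits at 148ms.

148ms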